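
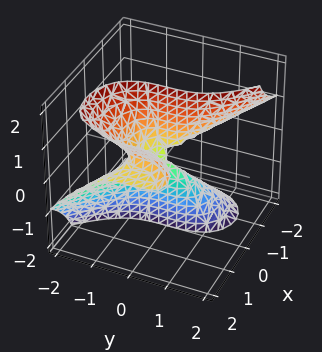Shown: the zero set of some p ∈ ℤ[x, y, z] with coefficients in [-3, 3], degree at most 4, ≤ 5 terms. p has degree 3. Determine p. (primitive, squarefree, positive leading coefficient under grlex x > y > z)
The degree is 3 — no degree-2 surface has this shape.
Observable constraints: it crosses the y-axis at the gridline y = 0; the visible z-axis segment lies entirely on the surface; it meets the x-axis at x = 0 (among the integer gridlines).
Assembling these constraints gives the stated polynomial.

3*x^2*z - 3*x*z^2 - 2*y^3 - x^2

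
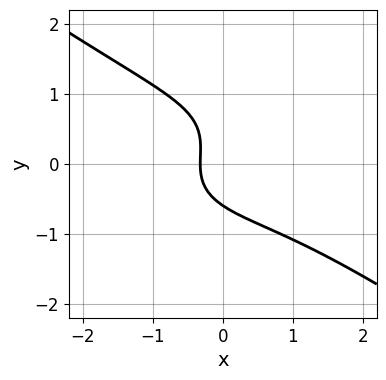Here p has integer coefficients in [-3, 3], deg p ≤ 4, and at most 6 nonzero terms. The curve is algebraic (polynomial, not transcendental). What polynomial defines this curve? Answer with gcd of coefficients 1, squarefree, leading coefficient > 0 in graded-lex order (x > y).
x^3 + 3*y^3 - y^2 + 3*x + 1

First, deg p = 3.
Finally, the integer polynomial consistent with all of this is the stated p.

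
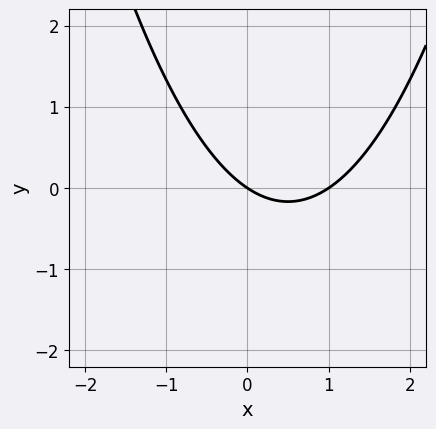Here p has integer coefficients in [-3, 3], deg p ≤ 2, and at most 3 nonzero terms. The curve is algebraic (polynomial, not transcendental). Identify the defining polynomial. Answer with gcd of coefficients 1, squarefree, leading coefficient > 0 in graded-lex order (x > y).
2*x^2 - 2*x - 3*y

First, deg p = 2.
Then, against the integer gridlines: the x-axis gridline crossings are at x ∈ {0, 1}; one y-axis crossing is at y = 0.
Finally, assembling these constraints gives the stated polynomial.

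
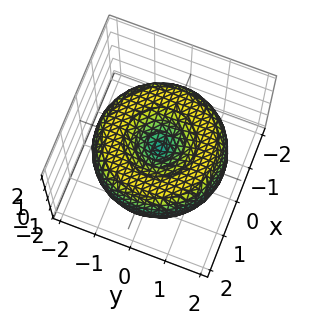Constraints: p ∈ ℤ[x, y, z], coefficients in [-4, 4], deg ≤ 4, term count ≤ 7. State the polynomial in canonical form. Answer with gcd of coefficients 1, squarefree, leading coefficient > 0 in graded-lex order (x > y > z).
1. deg p = 4. A generic line meets the surface in up to 4 points.
2. Symmetries: rotational symmetry about the z-axis ⇒ p depends on x, y only through x² + y².
3. From the axis intercepts and sections: it crosses the y-axis at the gridline y = 0; a circular section at z = 0 has radius between 1 and 2; one z-axis crossing is at z = 0.
4. The integer polynomial consistent with all of this is the stated p.

x^4 + 2*x^2*y^2 + y^4 - 3*x^2 - 3*y^2 + 3*z^2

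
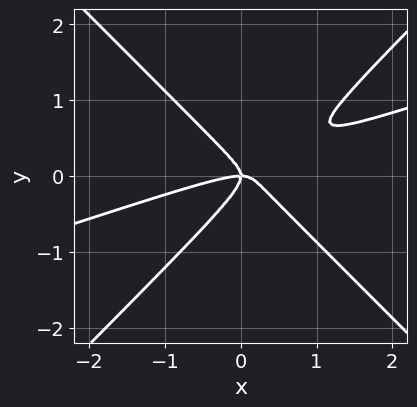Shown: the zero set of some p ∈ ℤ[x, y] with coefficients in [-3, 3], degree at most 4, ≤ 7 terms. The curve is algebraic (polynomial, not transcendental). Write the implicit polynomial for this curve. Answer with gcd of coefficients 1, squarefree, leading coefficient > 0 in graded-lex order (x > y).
x^3 - 3*x^2*y - x*y^2 + 3*y^3 + x*y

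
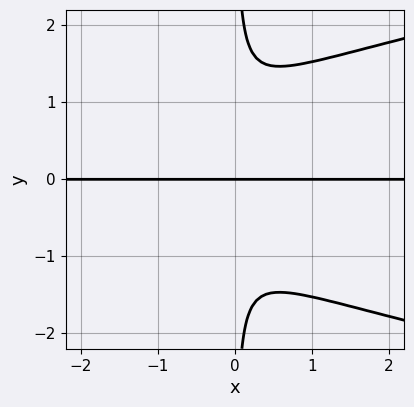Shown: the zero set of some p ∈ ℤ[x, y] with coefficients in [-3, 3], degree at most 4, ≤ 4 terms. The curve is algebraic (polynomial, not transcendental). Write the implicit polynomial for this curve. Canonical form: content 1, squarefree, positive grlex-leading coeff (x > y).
1. deg p = 4. A generic line meets the curve in up to 4 points.
2. From the axis intercepts and sections: it crosses the y-axis at the gridline y = 0; every point of the x-axis in the box is on the curve.
3. Together with the visible shape, these determine p as stated.

3*x*y^3 - 3*x^2*y - 3*x*y - y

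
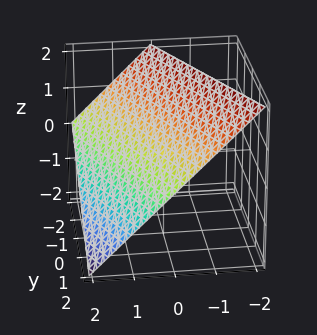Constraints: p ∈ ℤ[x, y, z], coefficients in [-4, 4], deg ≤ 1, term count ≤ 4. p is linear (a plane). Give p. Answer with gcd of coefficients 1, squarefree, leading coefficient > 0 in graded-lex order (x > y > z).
2*x + y + 2*z - 2

(a) The degree is 1 — every cross-section is a straight line — this is a plane.
(b) Against the integer gridlines: one x-axis crossing is at x = 1; it meets the y-axis at y = 2 (among the integer gridlines).
(c) Assembling these constraints gives the stated polynomial. Check: (0, 0, 1) on the z-axis lies on the surface, and p(0, 0, 1) = 0. ✓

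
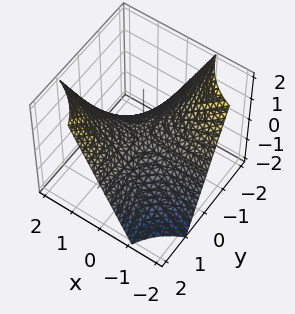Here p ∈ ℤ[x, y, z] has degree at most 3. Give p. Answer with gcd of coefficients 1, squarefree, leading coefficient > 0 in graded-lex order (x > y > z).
x*y - z

1. Degree: a hyperbolic paraboloid; a quadric, so deg p = 2.
2. Against the integer gridlines: every point of the x-axis in the box is on the surface; it meets the z-axis at z = 0 (among the integer gridlines); the visible y-axis segment lies entirely on the surface.
3. These observations pin down the coefficients.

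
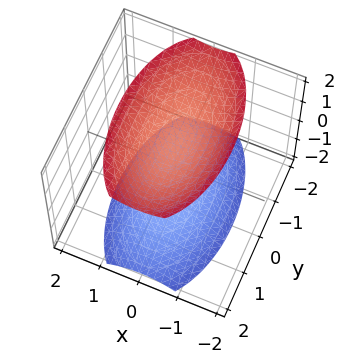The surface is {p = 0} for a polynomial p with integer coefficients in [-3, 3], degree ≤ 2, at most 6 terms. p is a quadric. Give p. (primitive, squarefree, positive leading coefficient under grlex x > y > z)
First, there are 2 components. Treating them together as one polynomial.
Then, deg p = 2. Two separate bowl-shaped sheets opening away from each other; a quadric.
Then, symmetries: it's symmetric under x → −x, forcing even powers of x; it's symmetric under z → −z, forcing even powers of z; it's symmetric under y → −y, forcing even powers of y.
Next, from the axis intercepts and sections: the surface avoids every integer x-axis point in the box; it misses every integer gridline on the y-axis.
Finally, fitting integer coefficients to these (and the overall shape) gives p.

3*x^2 + y^2 - 2*z^2 + 3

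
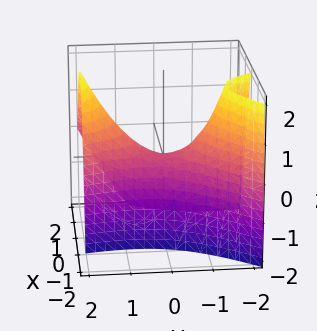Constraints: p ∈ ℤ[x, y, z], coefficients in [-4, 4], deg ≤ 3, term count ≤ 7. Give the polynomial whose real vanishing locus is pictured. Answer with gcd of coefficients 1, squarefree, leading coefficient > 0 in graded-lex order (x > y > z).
3*x^2 - 2*x*y + x*z - y^2 + 2*z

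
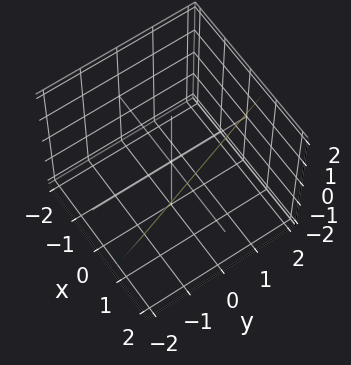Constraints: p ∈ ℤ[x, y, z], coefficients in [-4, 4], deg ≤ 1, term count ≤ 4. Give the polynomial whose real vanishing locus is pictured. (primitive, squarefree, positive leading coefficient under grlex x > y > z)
3*x + y - z - 2

First, deg p = 1. The surface is flat (a plane).
Next, from the visible intercepts: it crosses the z-axis at the gridline z = -2; one y-axis crossing is at y = 2.
Finally, assembling these constraints gives the stated polynomial.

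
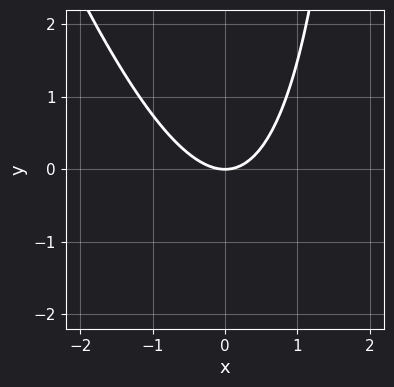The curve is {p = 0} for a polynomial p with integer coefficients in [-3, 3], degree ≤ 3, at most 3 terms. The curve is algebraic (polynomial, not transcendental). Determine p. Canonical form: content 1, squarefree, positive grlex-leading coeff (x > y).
First, deg p = 2. A generic line meets the curve in up to 2 points.
Next, from the axis intercepts and sections: one y-axis crossing is at y = 0; it crosses the x-axis at the gridline x = 0.
Finally, these observations pin down the coefficients.

3*x^2 + x*y - 3*y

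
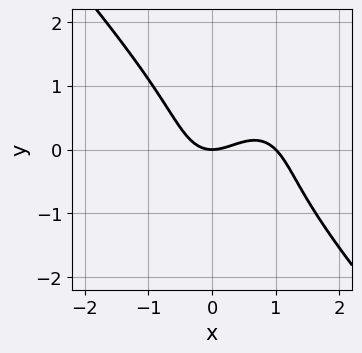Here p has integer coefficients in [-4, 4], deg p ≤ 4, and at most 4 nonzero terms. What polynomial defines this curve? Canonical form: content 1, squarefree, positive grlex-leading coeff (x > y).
Degree: no degree-2 curve has this shape, so deg p = 3.
Against the integer gridlines: the x-axis gridline crossings are at x ∈ {0, 1}; one y-axis crossing is at y = 0.
Putting this together gives p.

3*x^3 + 2*y^3 - 3*x^2 + 3*y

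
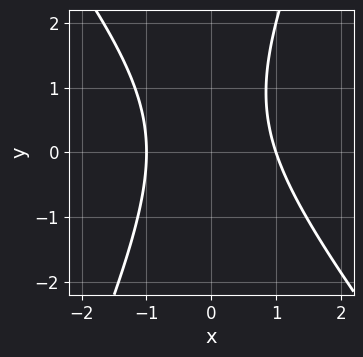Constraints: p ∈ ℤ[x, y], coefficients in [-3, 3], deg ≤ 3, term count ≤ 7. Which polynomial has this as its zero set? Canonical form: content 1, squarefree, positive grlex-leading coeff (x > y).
First, deg p = 2.
Then, checking where it meets the axes: the x-axis gridline crossings are at x ∈ {-1, 1}; it misses every integer gridline on the y-axis.
Finally, together with the visible shape, these determine p as stated.

3*x^2 + x*y - y^2 + y - 3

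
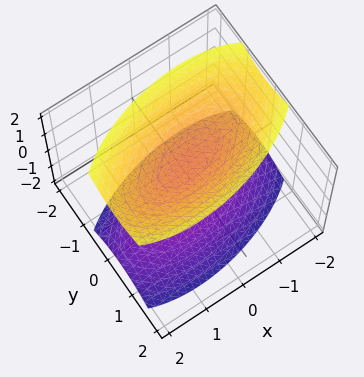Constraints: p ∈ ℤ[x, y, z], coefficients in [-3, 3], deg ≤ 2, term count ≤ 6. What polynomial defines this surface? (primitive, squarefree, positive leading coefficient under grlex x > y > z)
x^2 - x*y + 3*y^2 - 2*z^2 + 2

First, I count 2 distinct pieces. They look like related sheets of one shape, so recover p as a whole.
Next, deg p = 2. The shape is more complex than any degree-1 surface.
Then, checking where it meets the axes: among the integer gridlines, it crosses the z-axis at z ∈ {-1, 1}; no y-intercept at any integer in the box; no x-intercept at any integer in the box.
Finally, fitting integer coefficients to these (and the overall shape) gives p.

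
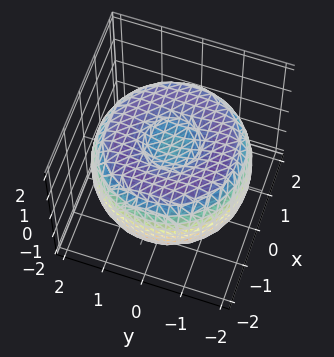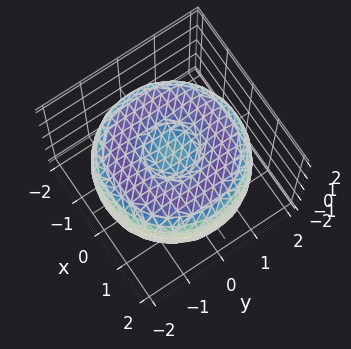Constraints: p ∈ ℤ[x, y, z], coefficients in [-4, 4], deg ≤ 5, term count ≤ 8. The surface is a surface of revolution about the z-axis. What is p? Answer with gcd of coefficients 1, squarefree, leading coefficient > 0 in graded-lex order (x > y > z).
x^4 + 2*x^2*y^2 + y^4 - 3*x^2 - 3*y^2 + 3*z^2 - 2

1. deg p = 4. A generic line meets the surface in up to 4 points.
2. Symmetries: rotational symmetry about the z-axis ⇒ p depends on x, y only through x² + y².
3. Checking where it meets the axes: a circular section at z = 1 has radius between 0 and 1.
4. Assembling these constraints gives the stated polynomial.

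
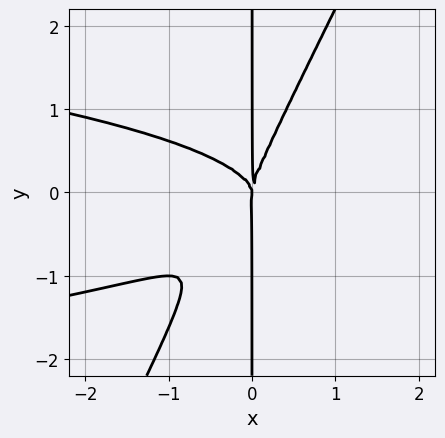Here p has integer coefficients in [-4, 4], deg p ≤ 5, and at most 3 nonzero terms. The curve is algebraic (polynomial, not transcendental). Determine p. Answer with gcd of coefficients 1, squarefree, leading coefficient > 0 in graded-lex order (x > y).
2*x^2*y^2 - x*y^3 + x^3

(a) The degree is 4 — a generic line meets the curve in up to 4 points.
(b) From the visible intercepts: it meets the x-axis at x = 0 (among the integer gridlines); every point of the y-axis in the box is on the curve.
(c) Assembling these constraints gives the stated polynomial.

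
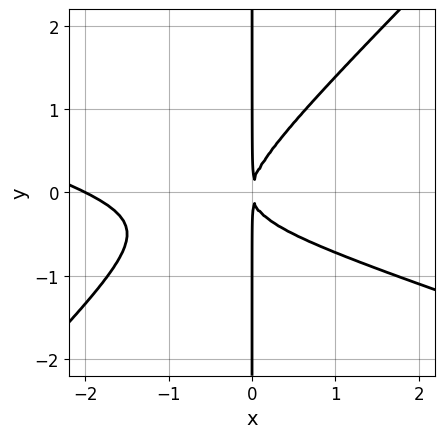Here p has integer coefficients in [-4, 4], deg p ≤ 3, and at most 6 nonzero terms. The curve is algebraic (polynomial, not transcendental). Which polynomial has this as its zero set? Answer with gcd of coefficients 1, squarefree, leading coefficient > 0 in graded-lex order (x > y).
The degree is 3 — the shape is more complex than any degree-2 curve.
From the visible intercepts: it crosses the x-axis at the gridline x = -2; the visible y-axis segment lies entirely on the curve.
Assembling these constraints gives the stated polynomial.

x^3 + 2*x^2*y - 3*x*y^2 + 2*x^2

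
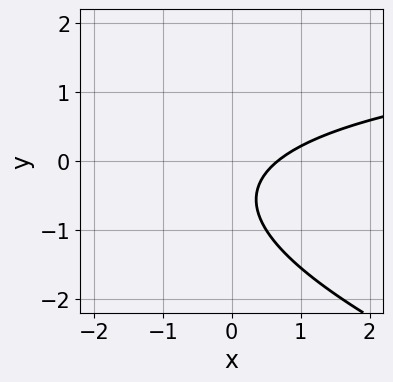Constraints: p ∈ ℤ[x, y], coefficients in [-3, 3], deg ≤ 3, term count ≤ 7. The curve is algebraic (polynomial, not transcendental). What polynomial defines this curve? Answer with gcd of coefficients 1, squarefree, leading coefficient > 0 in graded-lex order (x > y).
The degree is 2 — no degree-1 curve has this shape.
Observable constraints: no y-intercept at any integer in the box.
Fitting integer coefficients to these (and the overall shape) gives p.

x*y + 3*y^2 - 3*x + 3*y + 2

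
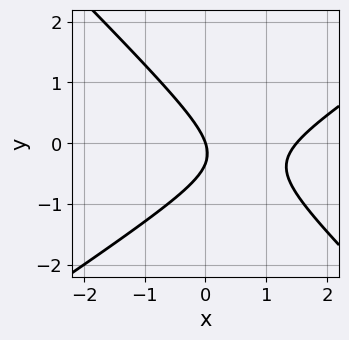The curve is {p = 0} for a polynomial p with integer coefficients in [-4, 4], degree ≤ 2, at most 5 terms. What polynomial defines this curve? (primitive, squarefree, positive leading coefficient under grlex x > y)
2*x^2 - x*y - 3*y^2 - 3*x - y

First, degree: no degree-1 curve has this shape, so deg p = 2.
Next, reading off the gridlines: it meets the x-axis at x = 0 (among the integer gridlines); one y-axis crossing is at y = 0.
Finally, putting this together gives p.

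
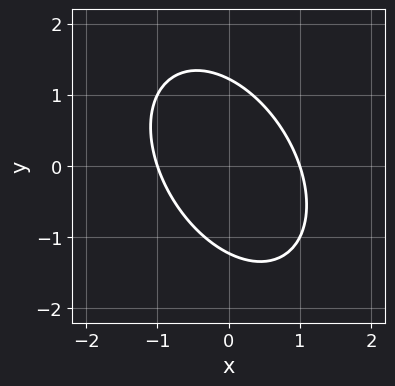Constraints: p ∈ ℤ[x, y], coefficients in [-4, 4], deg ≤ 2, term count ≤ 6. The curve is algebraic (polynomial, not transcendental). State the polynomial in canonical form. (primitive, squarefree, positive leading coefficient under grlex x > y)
3*x^2 + 2*x*y + 2*y^2 - 3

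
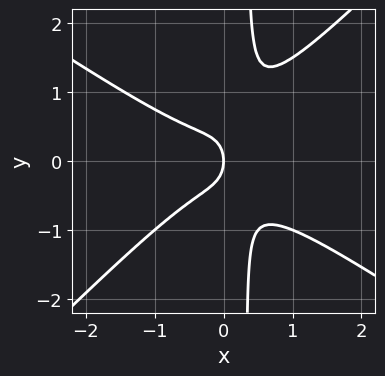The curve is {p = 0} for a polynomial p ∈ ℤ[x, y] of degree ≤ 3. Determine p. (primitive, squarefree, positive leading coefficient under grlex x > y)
2*x^3 + x^2*y - 3*x*y^2 + y^2 + x

First, deg p = 3. The shape is more complex than any degree-2 curve.
Next, from the axis intercepts and sections: one x-axis crossing is at x = 0; one y-axis crossing is at y = 0.
Finally, together with the visible shape, these determine p as stated.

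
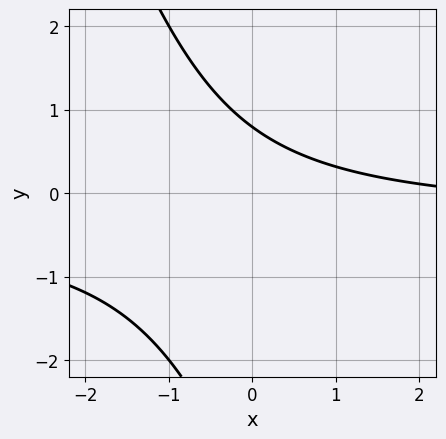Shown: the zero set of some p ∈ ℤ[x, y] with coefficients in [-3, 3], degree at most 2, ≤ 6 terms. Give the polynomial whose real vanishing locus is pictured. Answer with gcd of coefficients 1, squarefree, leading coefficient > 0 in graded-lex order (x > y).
3*x*y + y^2 + x + 3*y - 3

(a) Degree: a generic line meets the curve in up to 2 points, so deg p = 2.
(b) Checking where it meets the axes: no x-intercept at any integer in the box.
(c) Together with the visible shape, these determine p as stated.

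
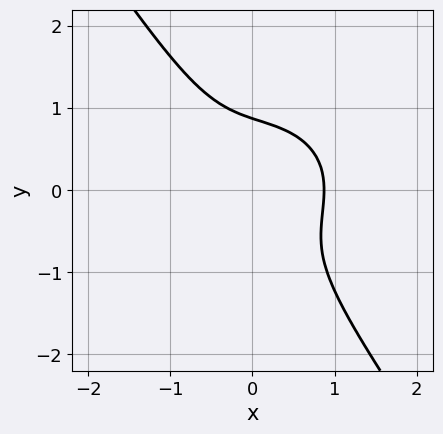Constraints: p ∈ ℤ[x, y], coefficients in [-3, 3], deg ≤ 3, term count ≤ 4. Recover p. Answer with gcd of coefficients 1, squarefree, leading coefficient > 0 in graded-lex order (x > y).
1. deg p = 3. No degree-2 curve has this shape.
2. Putting this together gives p.

3*x^3 + 3*x*y^2 + 3*y^3 - 2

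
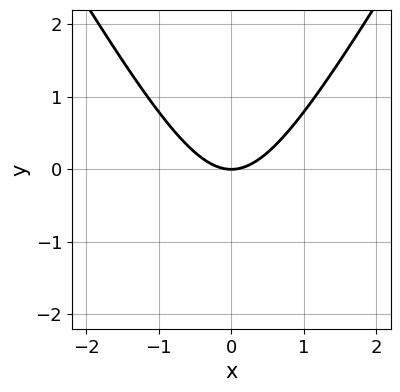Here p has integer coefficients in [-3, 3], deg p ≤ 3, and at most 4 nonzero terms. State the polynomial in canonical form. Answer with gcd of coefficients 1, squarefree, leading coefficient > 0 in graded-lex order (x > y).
3*x^2 - y^2 - 3*y

(a) The degree is 2 — no degree-1 curve has this shape.
(b) Symmetries: the x ↦ −x reflection is a symmetry, so x appears only in even powers.
(c) Reading off the gridlines: it crosses the y-axis at the gridline y = 0; it meets the x-axis at x = 0 (among the integer gridlines).
(d) Assembling these constraints gives the stated polynomial.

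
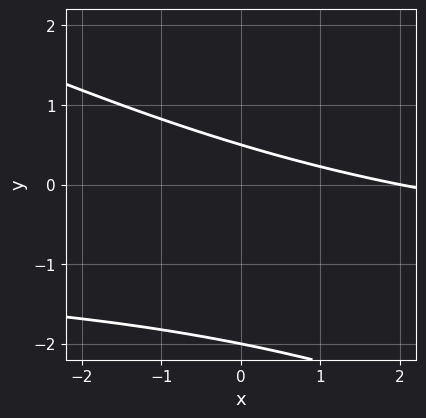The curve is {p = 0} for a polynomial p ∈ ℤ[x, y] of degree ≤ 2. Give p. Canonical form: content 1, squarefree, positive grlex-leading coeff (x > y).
x*y + 2*y^2 + x + 3*y - 2

First, degree: the shape is more complex than any degree-1 curve, so deg p = 2.
Then, checking where it meets the axes: it crosses the x-axis at the gridline x = 2; one y-axis crossing is at y = -2.
Finally, together with the visible shape, these determine p as stated.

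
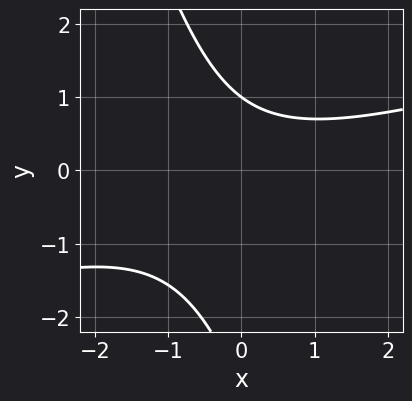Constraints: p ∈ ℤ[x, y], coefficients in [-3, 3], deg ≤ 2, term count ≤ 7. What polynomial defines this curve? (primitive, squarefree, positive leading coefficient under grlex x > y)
x^2 - 3*x*y - y^2 - 2*y + 3

(a) The degree is 2 — the shape is more complex than any degree-1 curve.
(b) Reading off the gridlines: no x-intercept at any integer in the box; it crosses the y-axis at the gridline y = 1.
(c) Putting this together gives p.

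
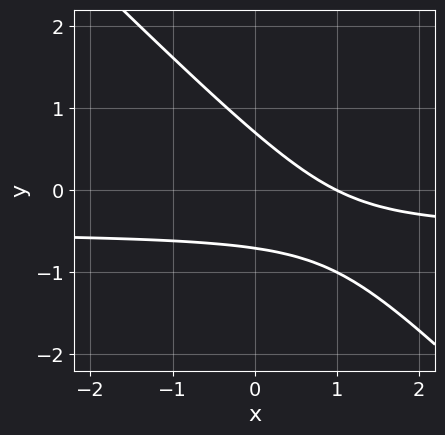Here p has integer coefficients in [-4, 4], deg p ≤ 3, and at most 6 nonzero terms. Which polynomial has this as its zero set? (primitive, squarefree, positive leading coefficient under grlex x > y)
2*x*y + 2*y^2 + x - 1

1. Degree: the shape is more complex than any degree-1 curve, so deg p = 2.
2. Against the integer gridlines: one x-axis crossing is at x = 1.
3. Matching integer coefficients to the picture gives p.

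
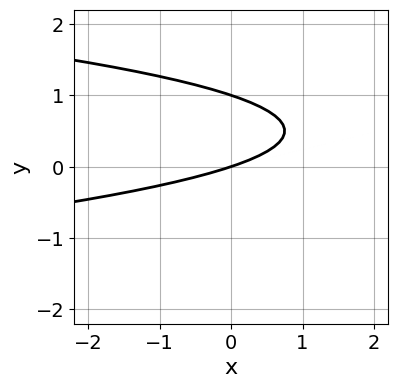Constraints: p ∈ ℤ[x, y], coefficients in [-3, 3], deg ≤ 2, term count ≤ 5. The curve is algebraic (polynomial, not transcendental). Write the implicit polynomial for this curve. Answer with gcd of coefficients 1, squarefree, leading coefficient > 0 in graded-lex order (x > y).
First, the degree is 2 — no degree-1 curve has this shape.
Then, observable constraints: one x-axis crossing is at x = 0; the y-axis gridline crossings are at y ∈ {0, 1}.
Finally, together with the visible shape, these determine p as stated.

3*y^2 + x - 3*y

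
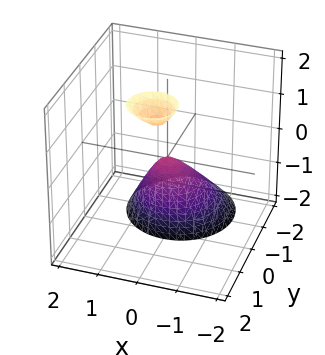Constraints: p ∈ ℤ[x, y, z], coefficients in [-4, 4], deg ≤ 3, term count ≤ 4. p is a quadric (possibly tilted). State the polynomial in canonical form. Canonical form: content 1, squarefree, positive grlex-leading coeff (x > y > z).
3*x^2 + 3*y^2 - 3*y*z + z

1. The picture has 2 separate pieces. Treating them together as one polynomial.
2. The degree is 2 — a generic line meets the surface in up to 2 points.
3. From the visible intercepts: it crosses the z-axis at the gridline z = 0; it meets the y-axis at y = 0 (among the integer gridlines).
4. Matching integer coefficients to the picture gives p.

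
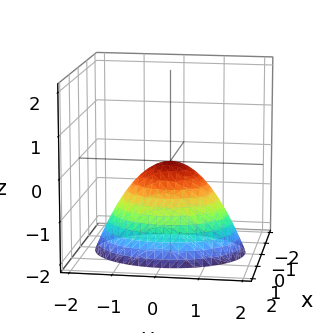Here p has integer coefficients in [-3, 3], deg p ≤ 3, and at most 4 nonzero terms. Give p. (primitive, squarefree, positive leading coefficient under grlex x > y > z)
3*x^2 + 2*y^2 + 3*z

1. The degree is 2 — a single bowl opening along one axis; a quadric.
2. Symmetries: the x ↦ −x reflection is a symmetry, so x appears only in even powers; the y ↦ −y reflection is a symmetry, so y appears only in even powers.
3. From the visible intercepts: one y-axis crossing is at y = 0; it crosses the z-axis at the gridline z = 0; one x-axis crossing is at x = 0.
4. Assembling these constraints gives the stated polynomial.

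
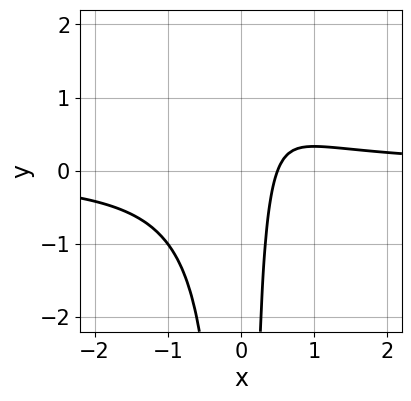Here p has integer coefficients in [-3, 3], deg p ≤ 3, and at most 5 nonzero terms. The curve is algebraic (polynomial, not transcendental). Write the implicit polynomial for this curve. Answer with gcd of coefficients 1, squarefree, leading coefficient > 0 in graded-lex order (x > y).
deg p = 3. A generic line meets the curve in up to 3 points.
From the axis intercepts and sections: the curve avoids every integer y-axis point in the box.
These observations pin down the coefficients.

3*x^2*y - 2*x + 1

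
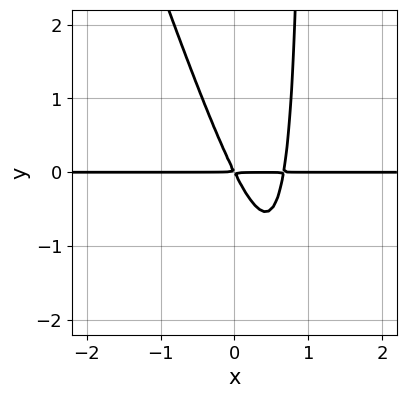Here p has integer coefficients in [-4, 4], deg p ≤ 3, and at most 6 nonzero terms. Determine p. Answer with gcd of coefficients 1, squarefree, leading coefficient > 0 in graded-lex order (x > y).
First, the degree is 3 — a generic line meets the curve in up to 3 points.
Then, checking where it meets the axes: the visible x-axis segment lies entirely on the curve.
Finally, fitting integer coefficients to these (and the overall shape) gives p.

3*x^2*y + x*y^2 - 2*x*y - y^2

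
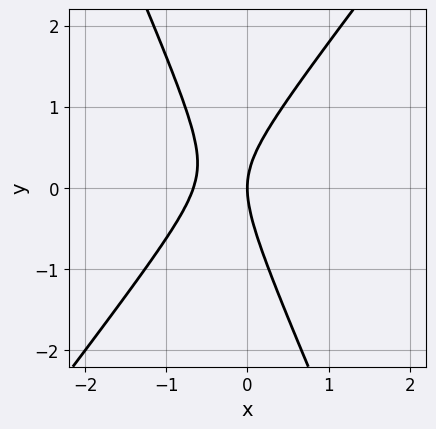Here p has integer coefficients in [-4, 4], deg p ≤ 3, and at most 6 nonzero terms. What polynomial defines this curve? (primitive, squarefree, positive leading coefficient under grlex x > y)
deg p = 2. The shape is more complex than any degree-1 curve.
Checking where it meets the axes: one x-axis crossing is at x = 0; one y-axis crossing is at y = 0.
Solving for integer coefficients yields p as stated.

3*x^2 - x*y - y^2 + 2*x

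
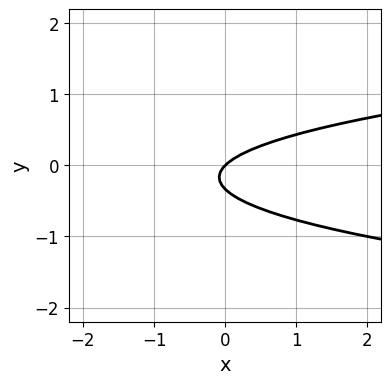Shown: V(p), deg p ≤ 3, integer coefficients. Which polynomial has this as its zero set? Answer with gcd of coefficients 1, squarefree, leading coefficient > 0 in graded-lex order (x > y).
1. The degree is 2 — a generic line meets the curve in up to 2 points.
2. From the visible intercepts: it meets the y-axis at y = 0 (among the integer gridlines); one x-axis crossing is at x = 0.
3. These observations pin down the coefficients.

3*y^2 - x + y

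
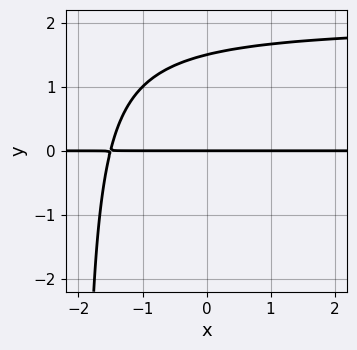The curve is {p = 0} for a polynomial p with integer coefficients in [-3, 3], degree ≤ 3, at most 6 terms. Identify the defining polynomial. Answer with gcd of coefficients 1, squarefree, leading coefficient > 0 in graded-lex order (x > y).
x*y^2 - 2*x*y + 2*y^2 - 3*y

First, deg p = 3.
Next, from the axis intercepts and sections: it crosses the y-axis at the gridline y = 0; every point of the x-axis in the box is on the curve.
Finally, fitting integer coefficients to these (and the overall shape) gives p.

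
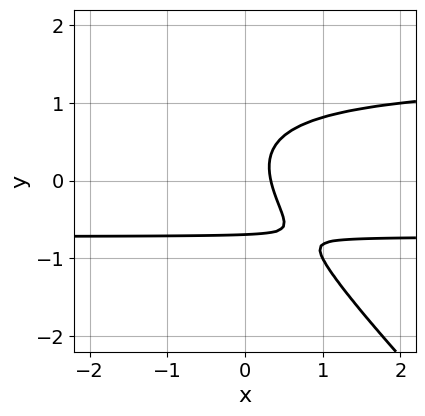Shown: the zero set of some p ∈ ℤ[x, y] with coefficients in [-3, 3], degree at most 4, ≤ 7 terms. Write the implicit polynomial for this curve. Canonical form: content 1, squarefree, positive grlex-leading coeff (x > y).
3*x*y^2 + 3*y^3 - 2*x*y - 3*x + 1

1. The degree is 3 — no degree-2 curve has this shape.
2. Matching integer coefficients to the picture gives p.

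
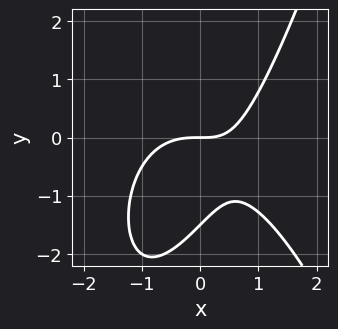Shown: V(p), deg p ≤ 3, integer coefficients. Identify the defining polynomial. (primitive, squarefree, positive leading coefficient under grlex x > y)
2*x^3 + 2*x*y - 2*y^2 - 3*y

1. Degree: no degree-2 curve has this shape, so deg p = 3.
2. Reading off the gridlines: one x-axis crossing is at x = 0; one y-axis crossing is at y = 0.
3. Fitting integer coefficients to these (and the overall shape) gives p.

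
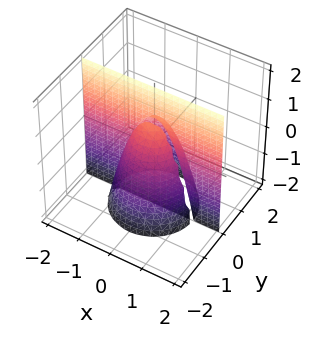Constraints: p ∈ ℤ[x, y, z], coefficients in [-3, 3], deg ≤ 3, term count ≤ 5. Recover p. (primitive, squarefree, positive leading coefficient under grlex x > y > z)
The picture has 2 separate pieces. They look like related sheets of one shape, so recover p as a whole.
deg p = 3. A generic line meets the surface in up to 3 points.
Observable constraints: the visible x-axis segment lies entirely on the surface; it crosses the y-axis at the gridline y = 0; the visible z-axis segment lies entirely on the surface.
Putting this together gives p.

2*x^2*y + 2*y^3 + y*z - y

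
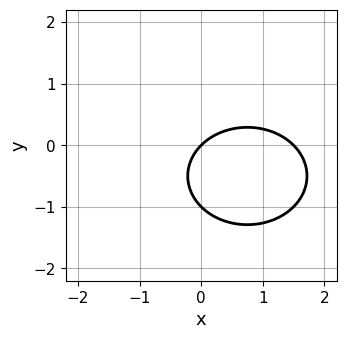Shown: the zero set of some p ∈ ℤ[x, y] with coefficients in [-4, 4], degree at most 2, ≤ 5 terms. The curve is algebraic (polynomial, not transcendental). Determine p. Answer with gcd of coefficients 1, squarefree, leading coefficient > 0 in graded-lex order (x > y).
2*x^2 + 3*y^2 - 3*x + 3*y

First, deg p = 2. A generic line meets the curve in up to 2 points.
Next, from the axis intercepts and sections: one x-axis crossing is at x = 0; the y-axis gridline crossings are at y ∈ {-1, 0}.
Finally, the integer polynomial consistent with all of this is the stated p.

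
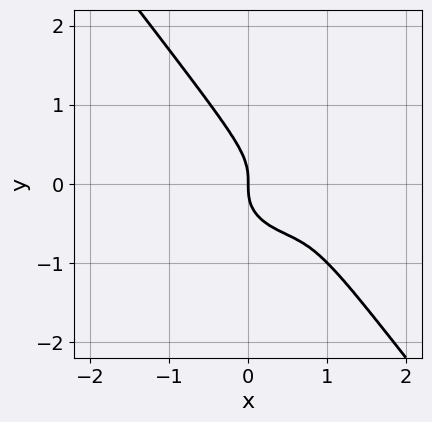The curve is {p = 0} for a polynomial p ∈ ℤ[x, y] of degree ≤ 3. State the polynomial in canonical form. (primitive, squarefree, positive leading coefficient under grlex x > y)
The degree is 3 — a generic line meets the curve in up to 3 points.
Against the integer gridlines: one y-axis crossing is at y = 0; it meets the x-axis at x = 0 (among the integer gridlines).
Matching integer coefficients to the picture gives p.

x^3 + 2*x*y^2 + 2*y^3 - 2*x^2 + x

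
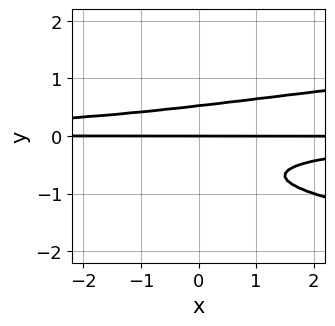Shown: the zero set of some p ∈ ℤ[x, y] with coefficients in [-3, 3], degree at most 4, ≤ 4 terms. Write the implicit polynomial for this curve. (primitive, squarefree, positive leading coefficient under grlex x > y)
3*y^4 - x*y^2 + 2*y^3 - y

1. deg p = 4. The shape is more complex than any degree-3 curve.
2. Checking where it meets the axes: one y-axis crossing is at y = 0; every point of the x-axis in the box is on the curve.
3. Matching integer coefficients to the picture gives p.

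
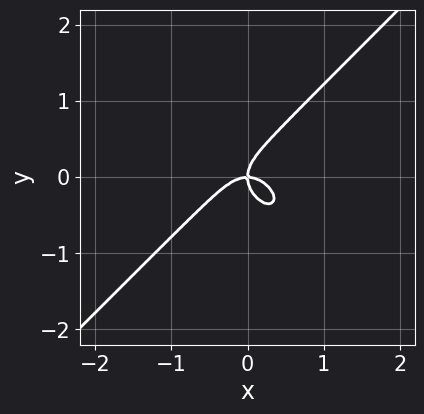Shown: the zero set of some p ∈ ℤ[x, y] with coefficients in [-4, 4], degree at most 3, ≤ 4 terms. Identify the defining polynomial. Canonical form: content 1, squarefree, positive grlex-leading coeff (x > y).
3*x^3 - 3*y^3 + 2*x*y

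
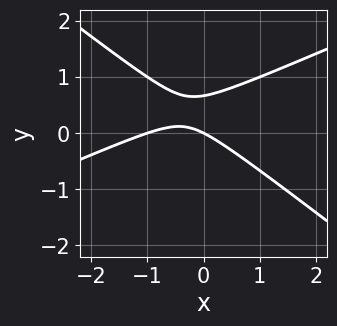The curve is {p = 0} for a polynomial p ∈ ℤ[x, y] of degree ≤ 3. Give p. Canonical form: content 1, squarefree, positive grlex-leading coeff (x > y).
x^2 - x*y - 3*y^2 + x + 2*y

1. The degree is 2 — the shape is more complex than any degree-1 curve.
2. Against the integer gridlines: among the integer gridlines, it crosses the x-axis at x ∈ {-1, 0}; it crosses the y-axis at the gridline y = 0.
3. Solving for integer coefficients yields p as stated.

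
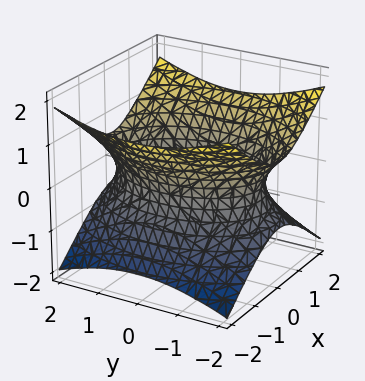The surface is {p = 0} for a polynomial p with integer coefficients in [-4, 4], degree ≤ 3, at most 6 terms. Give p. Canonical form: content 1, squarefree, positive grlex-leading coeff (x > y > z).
1. Degree: an hourglass — one-sheet hyperboloid; a quadric, so deg p = 2.
2. Symmetries: the y ↦ −y reflection is a symmetry, so y appears only in even powers; it's symmetric under z → −z, forcing even powers of z; it's symmetric under x → −x, forcing even powers of x.
3. Reading off the gridlines: no z-intercept at any integer in the box.
4. Putting this together gives p.

2*x^2 + y^2 - 3*z^2 - 3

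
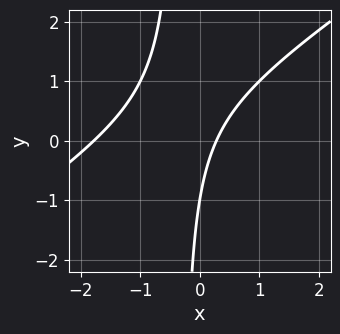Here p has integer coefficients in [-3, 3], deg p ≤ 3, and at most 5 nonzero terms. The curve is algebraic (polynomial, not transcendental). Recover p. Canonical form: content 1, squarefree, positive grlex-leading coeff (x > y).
2*x^2 - 3*x*y + 3*x - y - 1

(a) Degree: no degree-1 curve has this shape, so deg p = 2.
(b) Observable constraints: one y-axis crossing is at y = -1.
(c) Matching integer coefficients to the picture gives p.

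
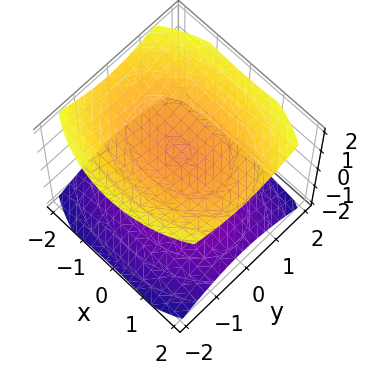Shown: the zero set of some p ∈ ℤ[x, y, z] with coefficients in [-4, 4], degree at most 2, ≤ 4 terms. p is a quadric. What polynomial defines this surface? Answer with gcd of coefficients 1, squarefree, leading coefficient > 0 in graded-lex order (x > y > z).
There are 2 components. Treating them together as one polynomial.
deg p = 2. Two sheets facing apart; a quadric.
Symmetries: the x ↦ −x reflection is a symmetry, so x appears only in even powers; it's symmetric under z → −z, forcing even powers of z; the y ↦ −y reflection is a symmetry, so y appears only in even powers.
Checking where it meets the axes: the surface avoids every integer y-axis point in the box; it misses every integer gridline on the x-axis.
Fitting integer coefficients to these (and the overall shape) gives p. Check: (0, 0, 1) on the z-axis lies on the surface, and p(0, 0, 1) = 0. ✓

x^2 + 2*y^2 - 3*z^2 + 3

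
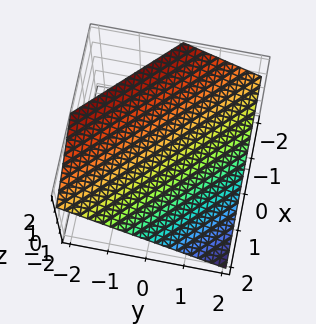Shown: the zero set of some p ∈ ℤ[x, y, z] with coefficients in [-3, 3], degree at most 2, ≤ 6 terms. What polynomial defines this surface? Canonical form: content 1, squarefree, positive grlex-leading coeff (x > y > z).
First, the degree is 1 — every cross-section is a straight line — this is a plane.
Then, checking where it meets the axes: one y-axis crossing is at y = 1; one x-axis crossing is at x = 1.
Finally, together with the visible shape, these determine p as stated.

2*x + 2*y + 3*z - 2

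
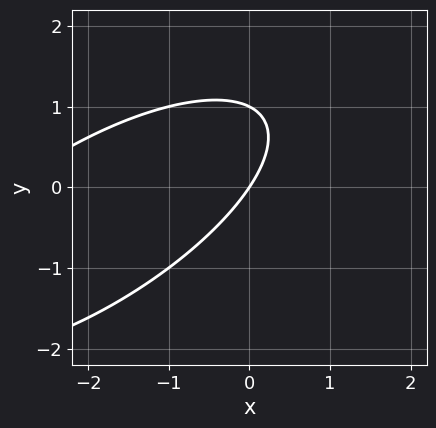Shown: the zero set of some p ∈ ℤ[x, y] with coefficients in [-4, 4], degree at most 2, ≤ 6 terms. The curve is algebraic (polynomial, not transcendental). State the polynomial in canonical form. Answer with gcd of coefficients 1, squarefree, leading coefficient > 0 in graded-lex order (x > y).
deg p = 2. No degree-1 curve has this shape.
From the axis intercepts and sections: the y-axis gridline crossings are at y ∈ {0, 1}; one x-axis crossing is at x = 0.
Solving for integer coefficients yields p as stated.

x^2 - 2*x*y + 2*y^2 + 3*x - 2*y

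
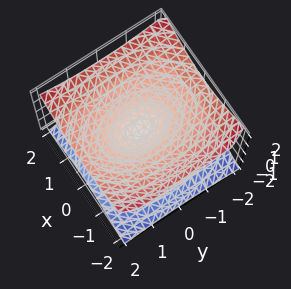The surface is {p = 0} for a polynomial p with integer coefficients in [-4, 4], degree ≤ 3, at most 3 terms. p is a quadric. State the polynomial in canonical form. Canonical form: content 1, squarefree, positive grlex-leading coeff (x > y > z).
2*x^2 + y^2 - 3*z^2

deg p = 2. A double cone through the origin; a quadric.
Symmetries: it's symmetric under y → −y, forcing even powers of y; mirror symmetry z ↦ −z ⇒ only even powers of z; mirror symmetry x ↦ −x ⇒ only even powers of x.
Checking where it meets the axes: it crosses the z-axis at the gridline z = 0; it crosses the x-axis at the gridline x = 0; one y-axis crossing is at y = 0.
Solving for integer coefficients yields p as stated.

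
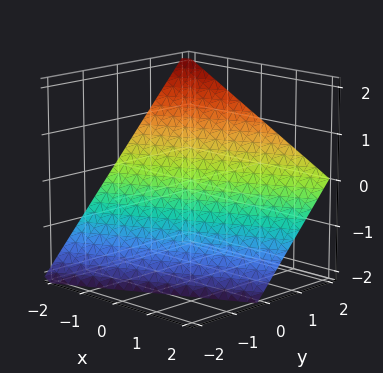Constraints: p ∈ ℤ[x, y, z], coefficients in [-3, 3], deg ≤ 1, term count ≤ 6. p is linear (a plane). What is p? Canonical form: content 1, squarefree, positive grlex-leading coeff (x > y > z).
x - 2*y + 2*z + 2

First, the degree is 1 — every cross-section is a straight line — this is a plane.
Next, from the axis intercepts and sections: it meets the y-axis at y = 1 (among the integer gridlines); it meets the z-axis at z = -1 (among the integer gridlines).
Finally, solving for integer coefficients yields p as stated. Check: (-2, 0, 0) on the x-axis lies on the surface, and p(-2, 0, 0) = 0. ✓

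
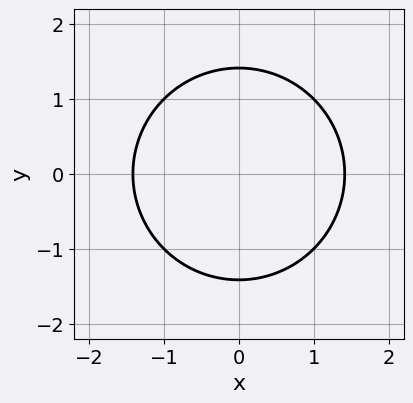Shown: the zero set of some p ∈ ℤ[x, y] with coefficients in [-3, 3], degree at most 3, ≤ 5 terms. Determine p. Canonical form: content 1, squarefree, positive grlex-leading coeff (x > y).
x^2 + y^2 - 2

First, the degree is 2 — the shape is more complex than any degree-1 curve.
Then, symmetries: it's symmetric under y → −y, forcing even powers of y; the x ↦ −x reflection is a symmetry, so x appears only in even powers.
Finally, solving for integer coefficients yields p as stated.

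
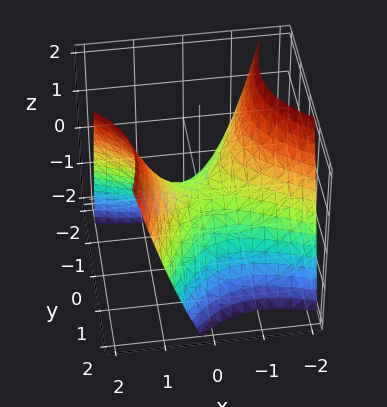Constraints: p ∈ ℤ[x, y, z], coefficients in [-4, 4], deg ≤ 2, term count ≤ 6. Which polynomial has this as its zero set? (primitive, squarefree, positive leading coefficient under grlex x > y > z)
2*x^2 + 3*x*y - 2*y^2 - 3*z

1. deg p = 2. A generic line meets the surface in up to 2 points.
2. From the visible intercepts: it meets the x-axis at x = 0 (among the integer gridlines); one z-axis crossing is at z = 0.
3. Together with the visible shape, these determine p as stated.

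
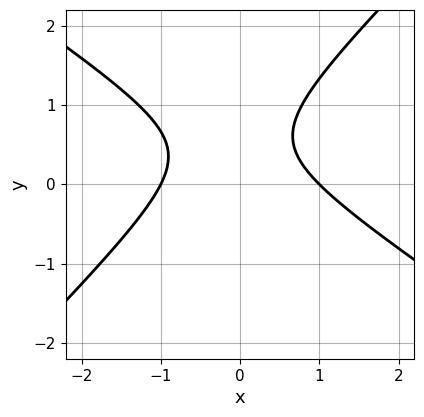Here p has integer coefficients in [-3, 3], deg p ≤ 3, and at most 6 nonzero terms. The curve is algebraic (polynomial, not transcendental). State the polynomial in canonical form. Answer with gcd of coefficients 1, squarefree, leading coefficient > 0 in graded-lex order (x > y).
2*x^2 + x*y - 3*y^2 + 3*y - 2

1. Degree: the shape is more complex than any degree-1 curve, so deg p = 2.
2. From the axis intercepts and sections: no y-intercept at any integer in the box; among the integer gridlines, it crosses the x-axis at x ∈ {-1, 1}.
3. Putting this together gives p.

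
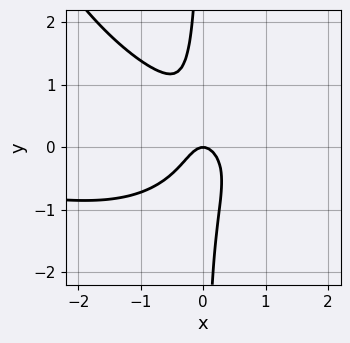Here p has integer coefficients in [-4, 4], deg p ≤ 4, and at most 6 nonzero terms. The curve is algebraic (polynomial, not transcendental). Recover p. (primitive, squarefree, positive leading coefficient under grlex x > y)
(a) The degree is 4 — a generic line meets the curve in up to 4 points.
(b) Against the integer gridlines: it crosses the x-axis at the gridline x = 0; it meets the y-axis at y = 0 (among the integer gridlines).
(c) Matching integer coefficients to the picture gives p.

x^3*y - 3*x*y^2 - 3*x^2 - y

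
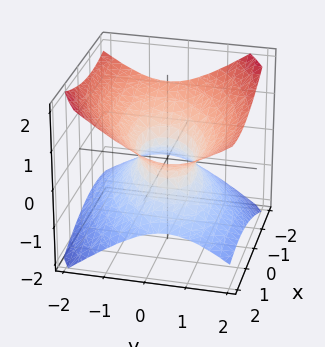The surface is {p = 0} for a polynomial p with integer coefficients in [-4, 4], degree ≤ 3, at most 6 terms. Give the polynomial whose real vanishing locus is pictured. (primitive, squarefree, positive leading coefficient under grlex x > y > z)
x^2 - x*y + 2*y^2 - 3*z^2 - 1

1. Degree: no degree-1 surface has this shape, so deg p = 2.
2. Reading off the gridlines: the x-axis gridline crossings are at x ∈ {-1, 1}; the surface avoids every integer z-axis point in the box.
3. These observations pin down the coefficients.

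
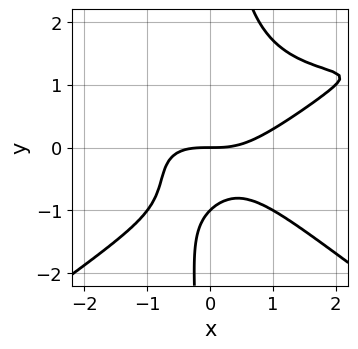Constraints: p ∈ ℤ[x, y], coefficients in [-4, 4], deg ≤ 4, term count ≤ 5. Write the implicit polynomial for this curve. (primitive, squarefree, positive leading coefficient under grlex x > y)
x^3*y - 2*x*y^3 - x^3 + 2*y^2 + 2*y

(a) deg p = 4. The shape is more complex than any degree-3 curve.
(b) From the axis intercepts and sections: one x-axis crossing is at x = 0; the y-axis gridline crossings are at y ∈ {-1, 0}.
(c) These observations pin down the coefficients.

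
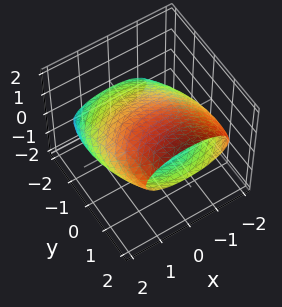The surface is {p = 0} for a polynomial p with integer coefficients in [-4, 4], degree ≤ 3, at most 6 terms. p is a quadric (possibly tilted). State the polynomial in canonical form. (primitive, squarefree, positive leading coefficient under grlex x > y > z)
x^2 + y^2 - 3*y*z + 3*z^2 - 3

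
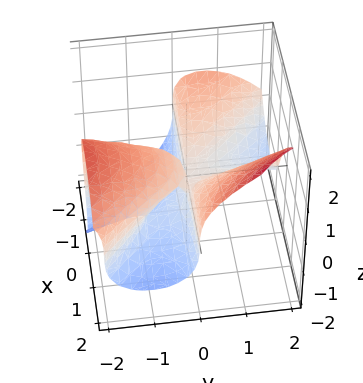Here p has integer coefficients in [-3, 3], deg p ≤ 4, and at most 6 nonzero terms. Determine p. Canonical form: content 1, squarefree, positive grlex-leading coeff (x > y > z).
2*x^2*y + 2*x*y^2 + x*y*z - 2*z^3 - 2*y*z

1. Degree: a generic line meets the surface in up to 3 points, so deg p = 3.
2. Against the integer gridlines: every point of the x-axis in the box is on the surface; the visible y-axis segment lies entirely on the surface.
3. Fitting integer coefficients to these (and the overall shape) gives p.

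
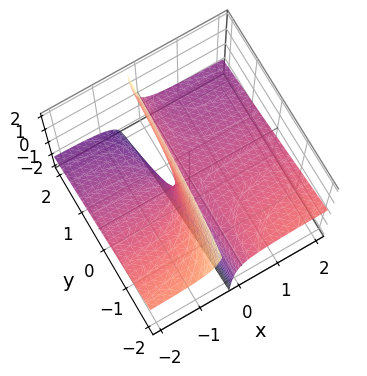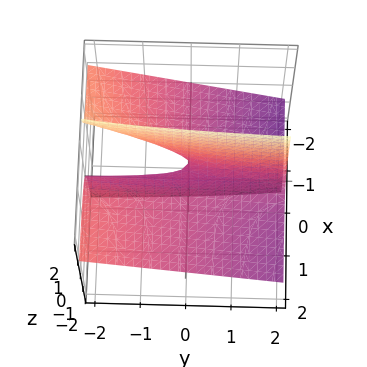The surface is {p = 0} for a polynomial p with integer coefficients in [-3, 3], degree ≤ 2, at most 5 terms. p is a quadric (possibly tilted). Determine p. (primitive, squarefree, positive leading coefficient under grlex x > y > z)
x*y + 3*x*z + z

(a) deg p = 2. No degree-1 surface has this shape.
(b) From the visible intercepts: every point of the y-axis in the box is on the surface; it crosses the z-axis at the gridline z = 0; every point of the x-axis in the box is on the surface.
(c) Fitting integer coefficients to these (and the overall shape) gives p.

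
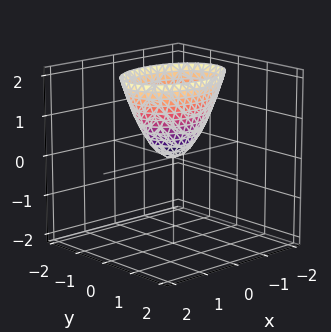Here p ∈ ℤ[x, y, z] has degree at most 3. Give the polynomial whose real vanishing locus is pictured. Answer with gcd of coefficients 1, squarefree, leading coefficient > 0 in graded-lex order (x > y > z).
First, degree: a single bowl opening along one axis; a quadric, so deg p = 2.
Next, symmetries: the x ↦ −x reflection is a symmetry, so x appears only in even powers; mirror symmetry y ↦ −y ⇒ only even powers of y.
Next, against the integer gridlines: one z-axis crossing is at z = 0; it meets the x-axis at x = 0 (among the integer gridlines); it meets the y-axis at y = 0 (among the integer gridlines).
Finally, these observations pin down the coefficients.

x^2 + 2*y^2 - z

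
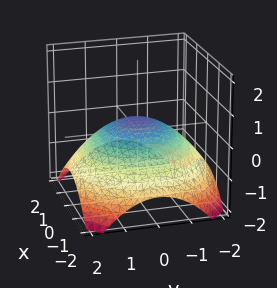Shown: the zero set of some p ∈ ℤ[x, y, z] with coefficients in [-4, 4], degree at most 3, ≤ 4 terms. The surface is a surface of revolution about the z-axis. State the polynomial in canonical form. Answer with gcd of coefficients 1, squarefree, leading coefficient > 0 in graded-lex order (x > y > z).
x^2 + y^2 + 3*z - 1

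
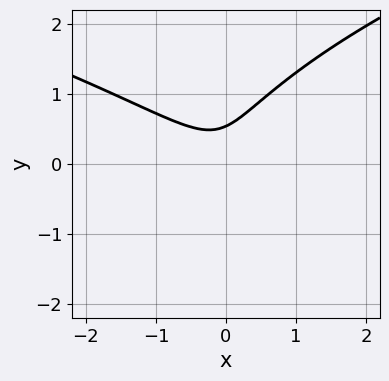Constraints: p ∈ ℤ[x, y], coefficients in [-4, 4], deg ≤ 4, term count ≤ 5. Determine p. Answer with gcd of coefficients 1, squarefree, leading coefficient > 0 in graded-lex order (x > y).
(a) The degree is 3 — the shape is more complex than any degree-2 curve.
(b) Reading off the gridlines: the curve avoids every integer x-axis point in the box.
(c) These observations pin down the coefficients.

3*y^3 - 3*x^2 - 3*x*y + y - 1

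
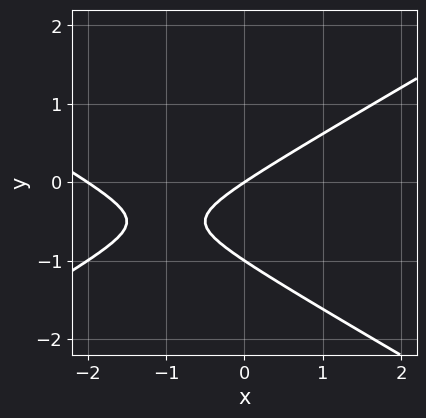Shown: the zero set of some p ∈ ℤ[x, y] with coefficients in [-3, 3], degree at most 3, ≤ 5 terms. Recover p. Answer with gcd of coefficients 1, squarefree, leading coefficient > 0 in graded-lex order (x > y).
1. deg p = 2. A generic line meets the curve in up to 2 points.
2. From the axis intercepts and sections: the y-axis gridline crossings are at y ∈ {-1, 0}; the x-axis gridline crossings are at x ∈ {-2, 0}.
3. These observations pin down the coefficients.

x^2 - 3*y^2 + 2*x - 3*y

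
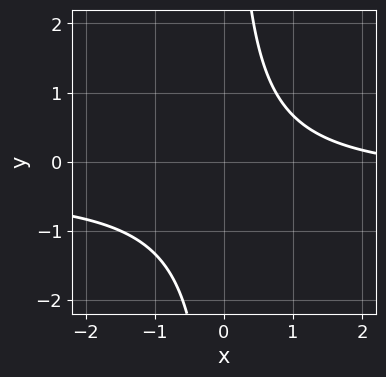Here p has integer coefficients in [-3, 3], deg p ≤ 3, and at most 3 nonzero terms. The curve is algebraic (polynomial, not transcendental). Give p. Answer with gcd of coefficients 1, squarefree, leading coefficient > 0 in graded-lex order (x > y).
3*x*y + x - 3

1. The degree is 2 — a generic line meets the curve in up to 2 points.
2. Against the integer gridlines: the curve avoids every integer x-axis point in the box; it misses every integer gridline on the y-axis.
3. Putting this together gives p.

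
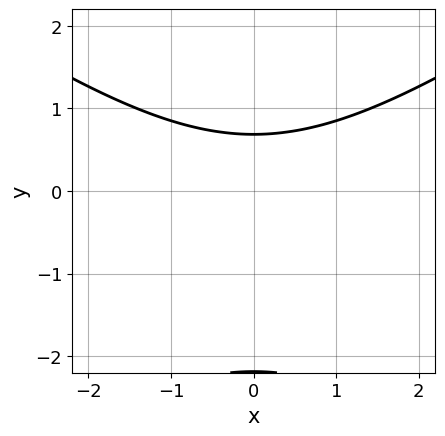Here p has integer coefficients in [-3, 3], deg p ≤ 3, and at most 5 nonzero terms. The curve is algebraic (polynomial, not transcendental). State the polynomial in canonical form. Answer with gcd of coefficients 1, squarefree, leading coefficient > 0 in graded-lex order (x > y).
(a) deg p = 2.
(b) Symmetries: mirror symmetry x ↦ −x ⇒ only even powers of x.
(c) From the visible intercepts: it misses every integer gridline on the x-axis.
(d) These observations pin down the coefficients.

x^2 - 2*y^2 - 3*y + 3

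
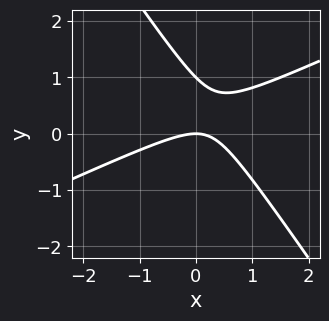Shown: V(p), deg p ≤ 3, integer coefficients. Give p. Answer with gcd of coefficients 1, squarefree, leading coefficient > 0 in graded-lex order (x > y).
2*x^2 - 3*x*y - 3*y^2 + 3*y

Degree: no degree-1 curve has this shape, so deg p = 2.
Reading off the gridlines: the y-axis gridline crossings are at y ∈ {0, 1}; it crosses the x-axis at the gridline x = 0.
Fitting integer coefficients to these (and the overall shape) gives p.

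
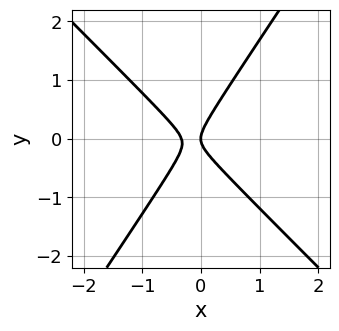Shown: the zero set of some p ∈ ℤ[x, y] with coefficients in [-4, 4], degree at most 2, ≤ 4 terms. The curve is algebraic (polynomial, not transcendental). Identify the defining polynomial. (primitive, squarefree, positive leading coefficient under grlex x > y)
3*x^2 + x*y - 2*y^2 + x

1. deg p = 2. No degree-1 curve has this shape.
2. Against the integer gridlines: one x-axis crossing is at x = 0; it crosses the y-axis at the gridline y = 0.
3. Putting this together gives p.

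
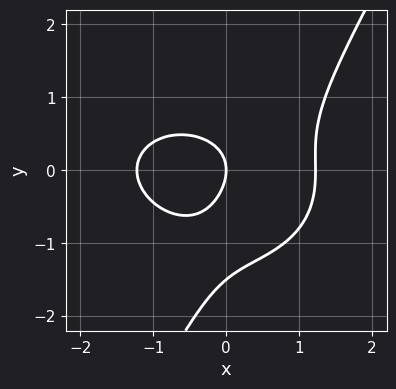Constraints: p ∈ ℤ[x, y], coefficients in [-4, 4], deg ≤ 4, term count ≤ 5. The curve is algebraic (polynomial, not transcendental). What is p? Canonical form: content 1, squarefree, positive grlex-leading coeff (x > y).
2*x^3 + 3*x*y^2 - 2*y^3 - 3*y^2 - 3*x

First, the degree is 3 — the shape is more complex than any degree-2 curve.
Next, from the visible intercepts: it crosses the x-axis at the gridline x = 0; it crosses the y-axis at the gridline y = 0.
Finally, the integer polynomial consistent with all of this is the stated p.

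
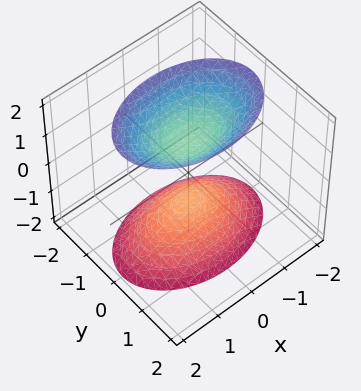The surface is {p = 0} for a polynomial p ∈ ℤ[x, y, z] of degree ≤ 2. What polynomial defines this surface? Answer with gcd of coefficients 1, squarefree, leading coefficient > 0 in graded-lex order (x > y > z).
x^2 + 2*y^2 - z^2 + 1

There are 2 components.
Degree: two separate bowl-shaped sheets opening away from each other; a quadric, so deg p = 2.
Symmetries: mirror symmetry z ↦ −z ⇒ only even powers of z; it's symmetric under y → −y, forcing even powers of y; the x ↦ −x reflection is a symmetry, so x appears only in even powers.
From the axis intercepts and sections: the surface avoids every integer x-axis point in the box; among the integer gridlines, it crosses the z-axis at z ∈ {-1, 1}.
Matching integer coefficients to the picture gives p.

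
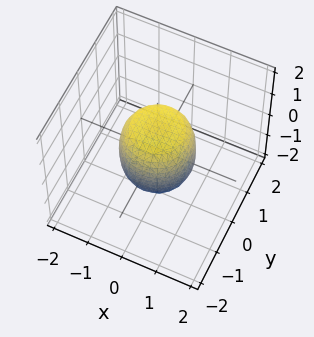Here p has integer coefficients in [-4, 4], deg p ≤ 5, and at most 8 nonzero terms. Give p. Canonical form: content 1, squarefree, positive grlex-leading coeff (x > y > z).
2*x^4 + 4*x^2*y^2 + 2*y^4 - x^2 - y^2 + z^2 - 1

(a) deg p = 4. The shape is more complex than any degree-3 surface.
(b) Symmetries: the surface is invariant under rotation about z: p = q(x² + y², z).
(c) From the visible intercepts: the y-axis gridline crossings are at y ∈ {-1, 1}; among the integer gridlines, it crosses the x-axis at x ∈ {-1, 1}; the z-axis gridline crossings are at z ∈ {-1, 1}.
(d) Fitting integer coefficients to these (and the overall shape) gives p.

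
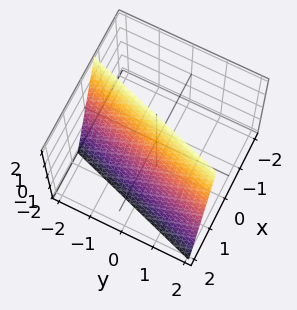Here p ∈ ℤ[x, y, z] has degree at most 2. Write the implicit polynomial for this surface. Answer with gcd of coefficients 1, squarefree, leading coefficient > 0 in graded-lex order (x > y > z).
3*x - y + z - 2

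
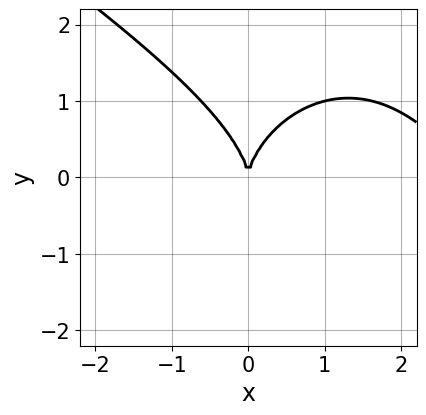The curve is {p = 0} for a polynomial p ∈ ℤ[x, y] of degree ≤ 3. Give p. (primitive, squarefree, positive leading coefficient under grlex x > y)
x^3 + x^2*y + y^3 - 3*x^2

First, degree: the shape is more complex than any degree-2 curve, so deg p = 3.
Next, from the axis intercepts and sections: it meets the x-axis at x = 0 (among the integer gridlines); it crosses the y-axis at the gridline y = 0.
Finally, solving for integer coefficients yields p as stated.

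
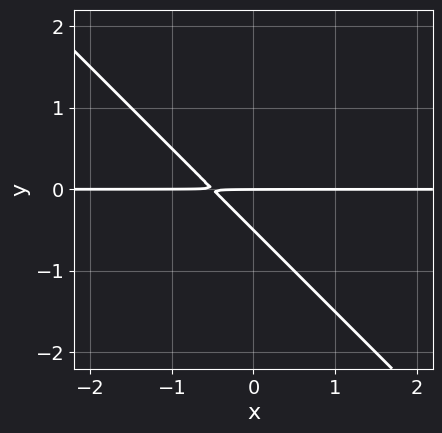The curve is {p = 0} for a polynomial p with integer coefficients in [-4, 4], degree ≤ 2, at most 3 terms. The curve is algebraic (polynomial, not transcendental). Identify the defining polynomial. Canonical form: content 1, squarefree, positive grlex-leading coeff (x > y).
(a) Degree: no degree-1 curve has this shape, so deg p = 2.
(b) Checking where it meets the axes: every point of the x-axis in the box is on the curve; it meets the y-axis at y = 0 (among the integer gridlines).
(c) Together with the visible shape, these determine p as stated.

2*x*y + 2*y^2 + y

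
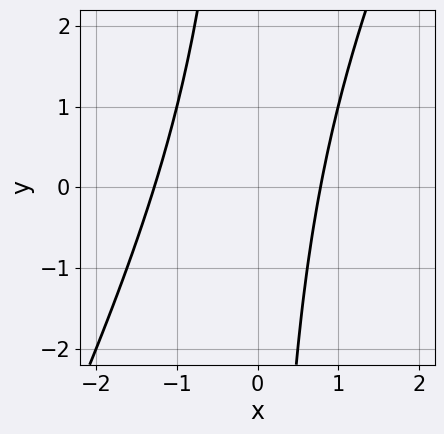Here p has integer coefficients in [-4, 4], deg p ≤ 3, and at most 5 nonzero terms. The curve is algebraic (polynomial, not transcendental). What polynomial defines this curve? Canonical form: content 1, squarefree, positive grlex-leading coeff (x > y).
2*x^2 - x*y + x - 2

1. deg p = 2. The shape is more complex than any degree-1 curve.
2. Checking where it meets the axes: no y-intercept at any integer in the box.
3. Matching integer coefficients to the picture gives p.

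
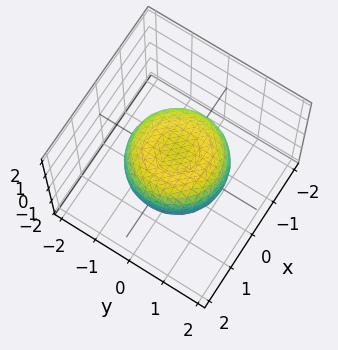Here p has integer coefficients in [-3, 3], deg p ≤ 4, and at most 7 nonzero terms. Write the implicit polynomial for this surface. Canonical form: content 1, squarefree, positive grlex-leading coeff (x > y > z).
x^4 + 2*x^2*y^2 + y^4 - x^2 - y^2 + 2*z^2 - 1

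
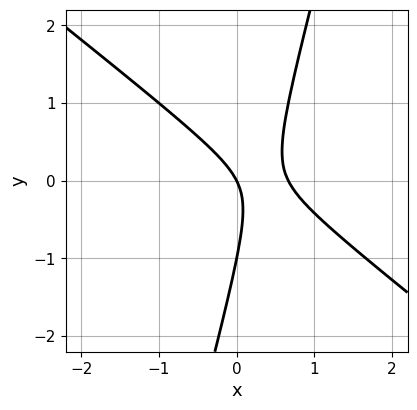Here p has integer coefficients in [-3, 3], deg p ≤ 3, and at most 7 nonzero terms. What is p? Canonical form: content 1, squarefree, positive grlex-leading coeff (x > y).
3*x^2 + 3*x*y - y^2 - 2*x - y

(a) The degree is 2 — the shape is more complex than any degree-1 curve.
(b) Against the integer gridlines: it meets the x-axis at x = 0 (among the integer gridlines); among the integer gridlines, it crosses the y-axis at y ∈ {-1, 0}.
(c) Solving for integer coefficients yields p as stated.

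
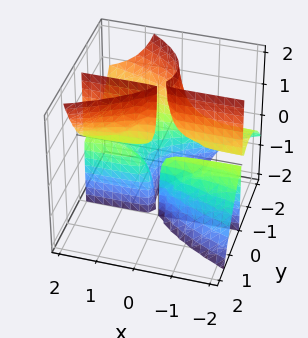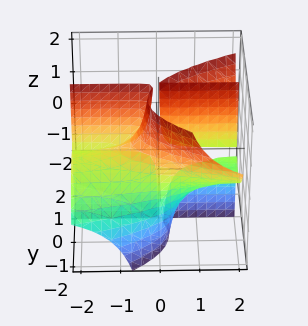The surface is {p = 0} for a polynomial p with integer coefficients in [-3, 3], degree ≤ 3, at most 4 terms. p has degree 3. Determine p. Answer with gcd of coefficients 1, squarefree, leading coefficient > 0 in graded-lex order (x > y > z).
2*x*y*z - 2*y^3 - 3*y^2

There are 3 components. They look like related sheets of one shape, so recover p as a whole.
Degree: a generic line meets the surface in up to 3 points, so deg p = 3.
Checking where it meets the axes: every point of the x-axis in the box is on the surface; the visible z-axis segment lies entirely on the surface.
These observations pin down the coefficients.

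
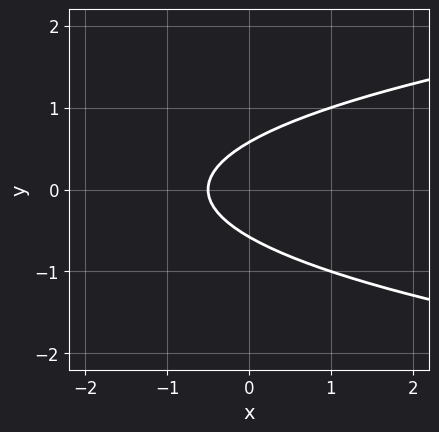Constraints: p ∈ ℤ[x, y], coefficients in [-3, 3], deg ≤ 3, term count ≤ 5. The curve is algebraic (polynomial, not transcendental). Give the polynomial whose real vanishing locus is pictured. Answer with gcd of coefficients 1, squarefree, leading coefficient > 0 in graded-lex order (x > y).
deg p = 2. No degree-1 curve has this shape.
Symmetries: the y ↦ −y reflection is a symmetry, so y appears only in even powers.
Assembling these constraints gives the stated polynomial.

3*y^2 - 2*x - 1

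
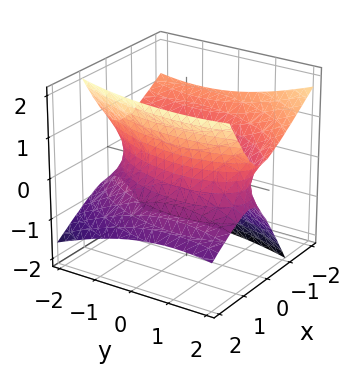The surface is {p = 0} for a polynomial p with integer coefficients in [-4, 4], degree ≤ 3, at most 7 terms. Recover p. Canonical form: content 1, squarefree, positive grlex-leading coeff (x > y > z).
1. The degree is 2 — no degree-1 surface has this shape.
2. Checking where it meets the axes: the x-axis gridline crossings are at x ∈ {-1, 1}; it misses every integer gridline on the z-axis.
3. Solving for integer coefficients yields p as stated.

3*x^2 - x*y + 3*x*z + y^2 - 3*z^2 - 3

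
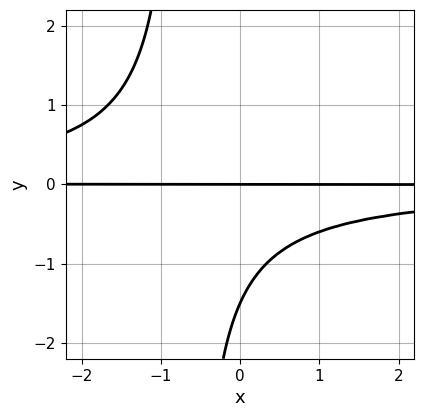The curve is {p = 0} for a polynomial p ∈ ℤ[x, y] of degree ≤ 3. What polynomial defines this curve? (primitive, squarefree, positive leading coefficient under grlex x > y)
3*x*y^2 + 2*y^2 + 3*y

First, deg p = 3. A generic line meets the curve in up to 3 points.
Next, observable constraints: every point of the x-axis in the box is on the curve; it meets the y-axis at y = 0 (among the integer gridlines).
Finally, together with the visible shape, these determine p as stated.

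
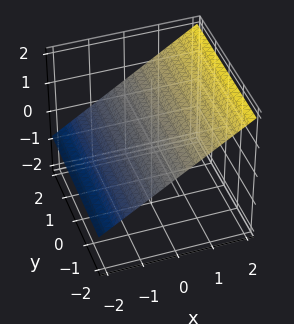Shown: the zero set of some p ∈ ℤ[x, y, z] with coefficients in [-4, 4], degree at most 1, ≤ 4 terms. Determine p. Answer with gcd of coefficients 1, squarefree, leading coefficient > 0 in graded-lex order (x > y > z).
2*x - 3*z + 2

1. deg p = 1.
2. From the axis intercepts and sections: the surface avoids every integer y-axis point in the box; it meets the x-axis at x = -1 (among the integer gridlines).
3. Assembling these constraints gives the stated polynomial.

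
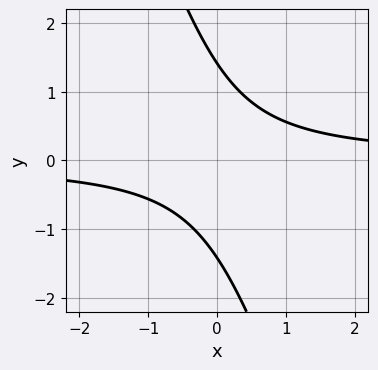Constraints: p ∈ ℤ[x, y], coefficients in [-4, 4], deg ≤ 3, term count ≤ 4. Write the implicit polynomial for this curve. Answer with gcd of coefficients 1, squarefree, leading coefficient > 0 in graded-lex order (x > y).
deg p = 2. No degree-1 curve has this shape.
Reading off the gridlines: it misses every integer gridline on the x-axis.
Together with the visible shape, these determine p as stated.

3*x*y + y^2 - 2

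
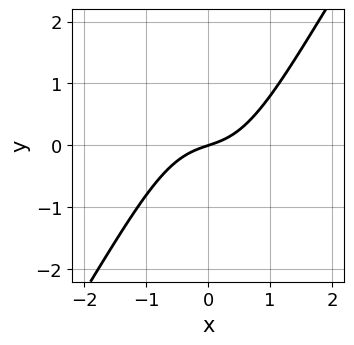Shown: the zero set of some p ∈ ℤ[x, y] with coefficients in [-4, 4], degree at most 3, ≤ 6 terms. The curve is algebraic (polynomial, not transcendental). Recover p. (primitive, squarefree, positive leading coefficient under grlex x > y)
3*x^3 - 2*x^2*y + x - 3*y

The degree is 3 — the shape is more complex than any degree-2 curve.
From the visible intercepts: it meets the y-axis at y = 0 (among the integer gridlines); it crosses the x-axis at the gridline x = 0.
The integer polynomial consistent with all of this is the stated p.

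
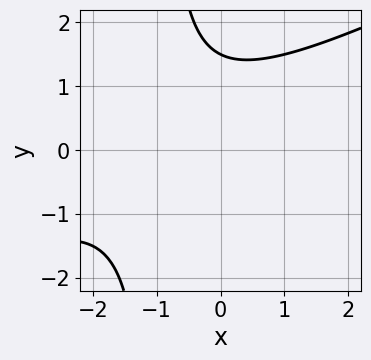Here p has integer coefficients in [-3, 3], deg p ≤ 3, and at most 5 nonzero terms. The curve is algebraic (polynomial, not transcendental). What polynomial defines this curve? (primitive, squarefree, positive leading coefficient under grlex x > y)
deg p = 2. The shape is more complex than any degree-1 curve.
From the visible intercepts: the curve avoids every integer x-axis point in the box.
Assembling these constraints gives the stated polynomial.

x^2 - 2*x*y + 2*x - 2*y + 3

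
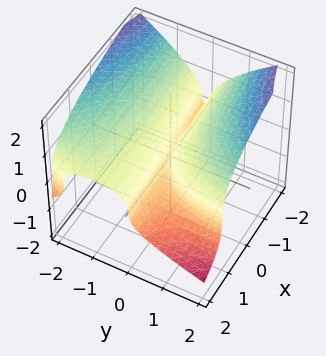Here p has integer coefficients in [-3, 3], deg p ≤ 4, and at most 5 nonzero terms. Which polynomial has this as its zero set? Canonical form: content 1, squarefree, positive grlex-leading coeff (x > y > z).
2*x*y^2 + 3*z^3 + x*y - 3*y^2

First, deg p = 3. A generic line meets the surface in up to 3 points.
Next, checking where it meets the axes: it crosses the z-axis at the gridline z = 0; the visible x-axis segment lies entirely on the surface; it crosses the y-axis at the gridline y = 0.
Finally, solving for integer coefficients yields p as stated.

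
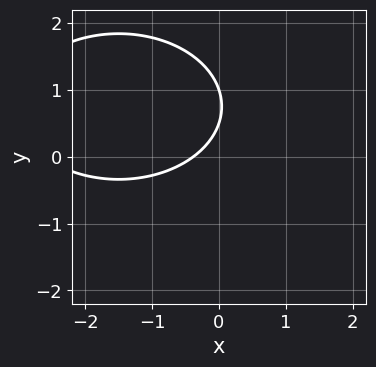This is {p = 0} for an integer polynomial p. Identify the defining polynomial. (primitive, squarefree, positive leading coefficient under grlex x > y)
1. Degree: no degree-1 curve has this shape, so deg p = 2.
2. Against the integer gridlines: it crosses the y-axis at the gridline y = 1.
3. These observations pin down the coefficients.

x^2 + 2*y^2 + 3*x - 3*y + 1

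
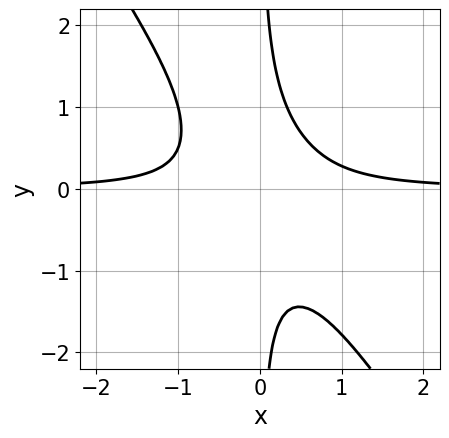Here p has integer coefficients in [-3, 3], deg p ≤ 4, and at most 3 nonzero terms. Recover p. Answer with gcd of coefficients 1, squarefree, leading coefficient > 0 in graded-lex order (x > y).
(a) deg p = 3. No degree-2 curve has this shape.
(b) Against the integer gridlines: no x-intercept at any integer in the box; it misses every integer gridline on the y-axis.
(c) Solving for integer coefficients yields p as stated.

3*x^2*y + 2*x*y^2 - 1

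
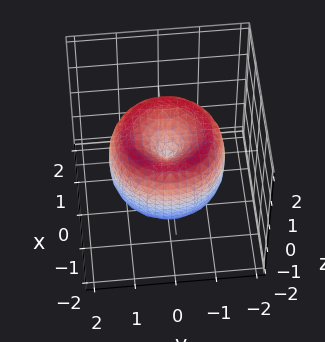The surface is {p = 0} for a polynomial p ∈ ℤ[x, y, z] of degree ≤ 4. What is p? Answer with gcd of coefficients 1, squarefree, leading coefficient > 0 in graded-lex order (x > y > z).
1. deg p = 4.
2. Symmetries: rotational symmetry about the z-axis ⇒ p depends on x, y only through x² + y².
3. Against the integer gridlines: it meets the x-axis at x = 0 (among the integer gridlines); a circular section at z = 1 has radius exactly 1; one y-axis crossing is at y = 0; it meets the z-axis at z = 0 (among the integer gridlines).
4. Together with the visible shape, these determine p as stated.

x^4 + 2*x^2*y^2 + y^4 - 2*x^2 - 2*y^2 + z^2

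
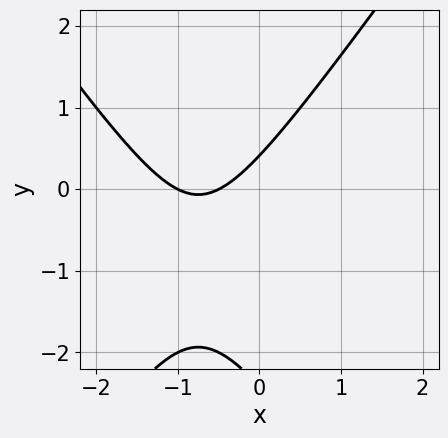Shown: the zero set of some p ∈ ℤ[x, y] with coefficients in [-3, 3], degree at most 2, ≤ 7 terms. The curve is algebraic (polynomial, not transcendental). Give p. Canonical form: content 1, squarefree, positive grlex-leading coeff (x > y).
2*x^2 - y^2 + 3*x - 2*y + 1

1. The degree is 2 — no degree-1 curve has this shape.
2. Reading off the gridlines: it crosses the x-axis at the gridline x = -1.
3. Putting this together gives p.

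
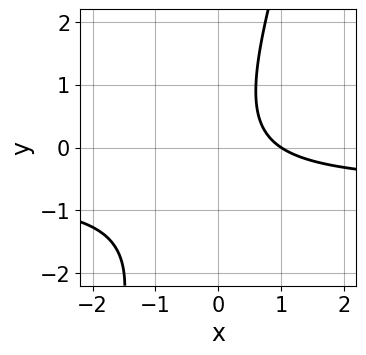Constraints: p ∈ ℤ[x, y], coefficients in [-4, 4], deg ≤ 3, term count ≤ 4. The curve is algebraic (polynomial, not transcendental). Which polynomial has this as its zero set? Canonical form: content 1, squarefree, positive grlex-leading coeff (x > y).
(a) deg p = 2. A generic line meets the curve in up to 2 points.
(b) From the axis intercepts and sections: one x-axis crossing is at x = 1; it misses every integer gridline on the y-axis.
(c) Together with the visible shape, these determine p as stated.

3*x*y - y^2 + 2*x - 2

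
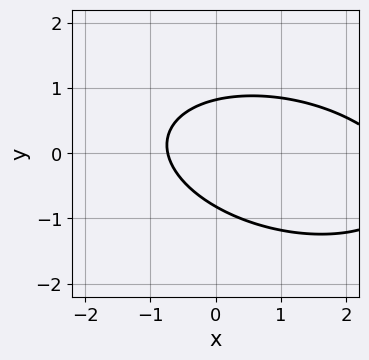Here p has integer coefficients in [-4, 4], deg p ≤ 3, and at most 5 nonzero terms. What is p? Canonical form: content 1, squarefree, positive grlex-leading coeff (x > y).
The degree is 2 — the shape is more complex than any degree-1 curve.
Solving for integer coefficients yields p as stated.

x^2 + x*y + 3*y^2 - 2*x - 2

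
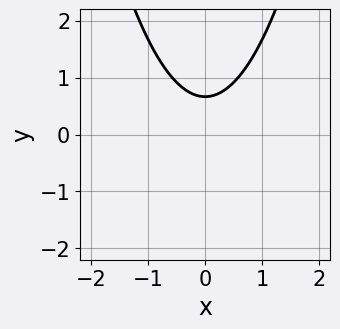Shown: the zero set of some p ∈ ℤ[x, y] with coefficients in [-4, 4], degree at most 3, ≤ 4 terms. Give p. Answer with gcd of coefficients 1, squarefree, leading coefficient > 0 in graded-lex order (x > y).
1. Degree: a generic line meets the curve in up to 2 points, so deg p = 2.
2. Symmetries: it's symmetric under x → −x, forcing even powers of x.
3. Checking where it meets the axes: it misses every integer gridline on the x-axis.
4. Solving for integer coefficients yields p as stated.

3*x^2 - 3*y + 2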